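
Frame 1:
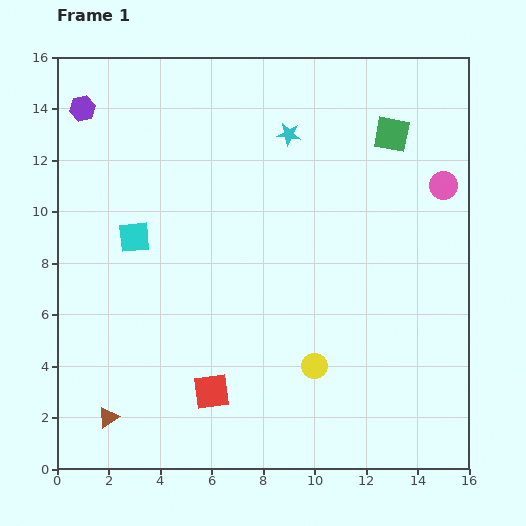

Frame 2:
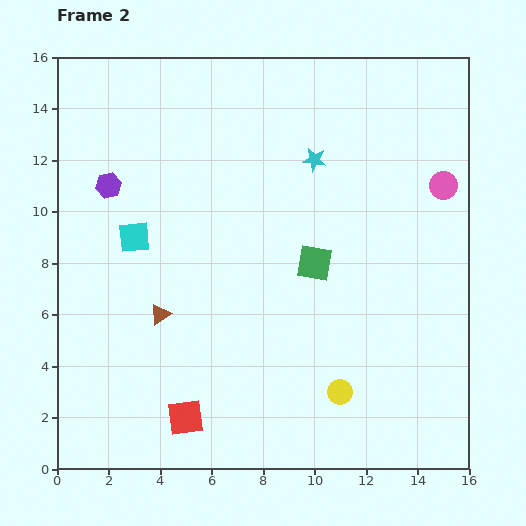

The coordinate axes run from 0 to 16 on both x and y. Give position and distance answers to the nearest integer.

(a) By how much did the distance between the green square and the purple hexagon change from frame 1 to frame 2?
-3

Distance in frame 1: 12. Distance in frame 2: 9.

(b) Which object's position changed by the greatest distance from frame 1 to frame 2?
the green square

(moved 6; next 4)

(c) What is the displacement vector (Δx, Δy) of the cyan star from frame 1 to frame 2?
(1, -1)

The cyan star was at (9, 13) in frame 1 and (10, 12) in frame 2.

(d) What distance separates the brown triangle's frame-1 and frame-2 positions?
4

The brown triangle moved from (2, 2) to (4, 6), a distance of √(2² + 4²) ≈ 4.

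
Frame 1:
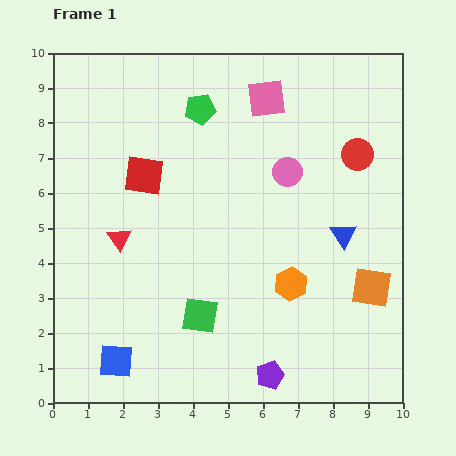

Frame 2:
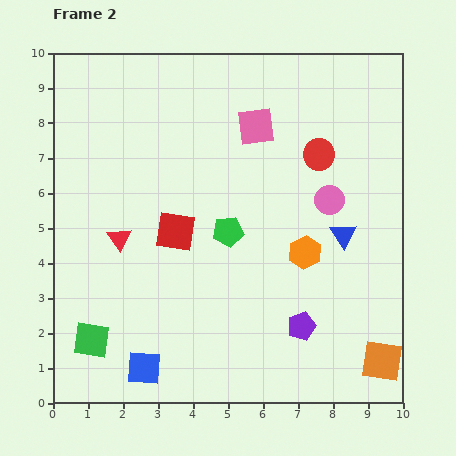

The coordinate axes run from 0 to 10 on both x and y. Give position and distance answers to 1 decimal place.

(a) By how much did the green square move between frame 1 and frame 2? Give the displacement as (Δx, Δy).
(-3.1, -0.7)

The green square was at (4.2, 2.5) in frame 1 and (1.1, 1.8) in frame 2.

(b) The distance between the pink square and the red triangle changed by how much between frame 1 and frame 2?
-0.8

Distance in frame 1: 5.8. Distance in frame 2: 5.0.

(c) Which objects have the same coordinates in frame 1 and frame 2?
the red triangle, the blue triangle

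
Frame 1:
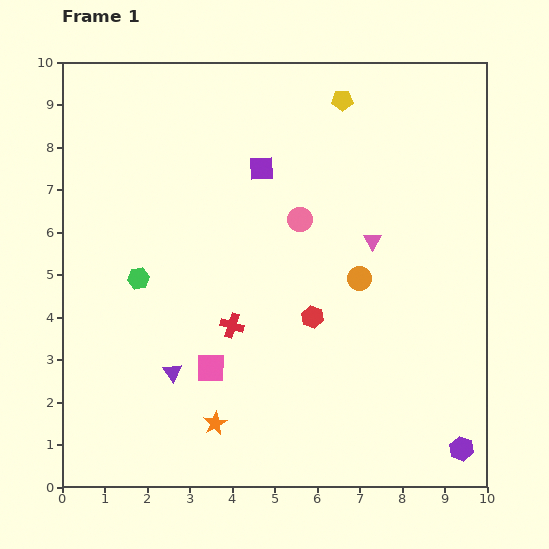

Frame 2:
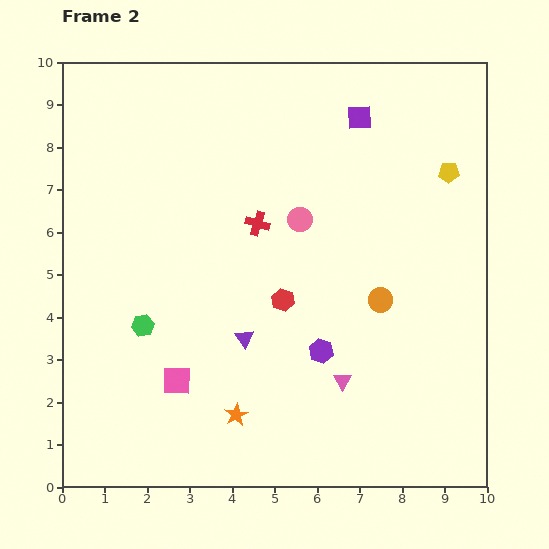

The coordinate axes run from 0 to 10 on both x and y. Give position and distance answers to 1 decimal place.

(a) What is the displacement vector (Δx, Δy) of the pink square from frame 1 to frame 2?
(-0.8, -0.3)

The pink square was at (3.5, 2.8) in frame 1 and (2.7, 2.5) in frame 2.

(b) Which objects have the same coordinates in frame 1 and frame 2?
the pink circle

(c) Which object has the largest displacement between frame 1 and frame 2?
the purple hexagon

(moved 4.0; next 3.4)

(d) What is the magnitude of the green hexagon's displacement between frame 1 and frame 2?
1.1

The green hexagon moved from (1.8, 4.9) to (1.9, 3.8), a distance of √(0.1² + 1.1²) ≈ 1.1.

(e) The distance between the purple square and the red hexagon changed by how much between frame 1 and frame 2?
+1.0

Distance in frame 1: 3.7. Distance in frame 2: 4.7.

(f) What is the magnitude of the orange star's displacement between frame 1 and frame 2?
0.5

The orange star moved from (3.6, 1.5) to (4.1, 1.7), a distance of √(0.5² + 0.2²) ≈ 0.5.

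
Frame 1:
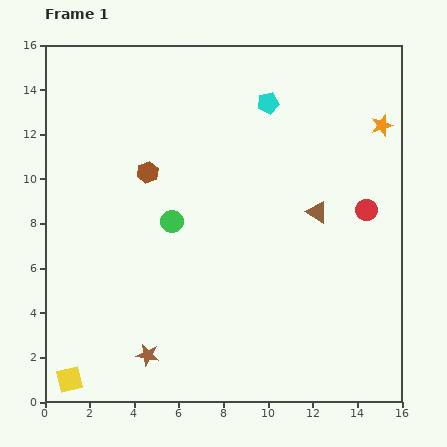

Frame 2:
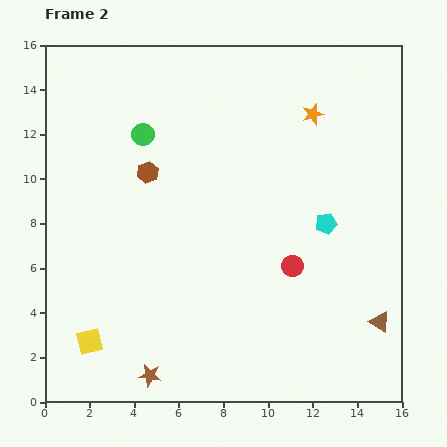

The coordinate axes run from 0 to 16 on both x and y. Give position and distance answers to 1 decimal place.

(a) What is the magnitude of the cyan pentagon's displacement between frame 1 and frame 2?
6.0

The cyan pentagon moved from (10.0, 13.4) to (12.6, 8.0), a distance of √(2.6² + 5.4²) ≈ 6.0.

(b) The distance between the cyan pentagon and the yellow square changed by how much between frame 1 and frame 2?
-3.4

Distance in frame 1: 15.3. Distance in frame 2: 11.9.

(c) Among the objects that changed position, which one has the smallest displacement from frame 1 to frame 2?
the brown star

(moved 0.9)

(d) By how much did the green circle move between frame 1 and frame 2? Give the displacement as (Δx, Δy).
(-1.3, 3.9)

The green circle was at (5.7, 8.1) in frame 1 and (4.4, 12.0) in frame 2.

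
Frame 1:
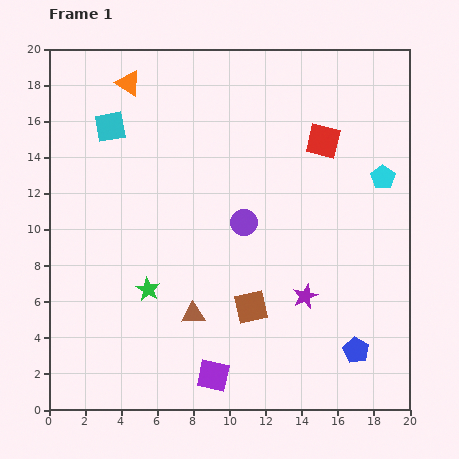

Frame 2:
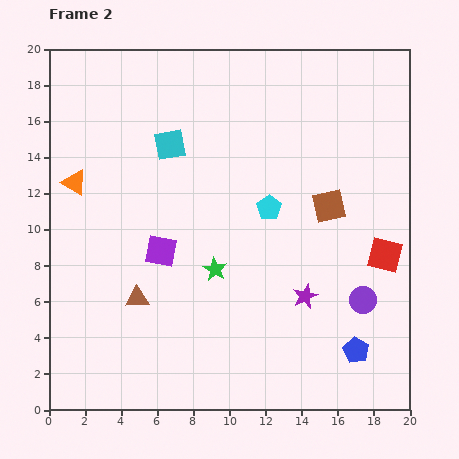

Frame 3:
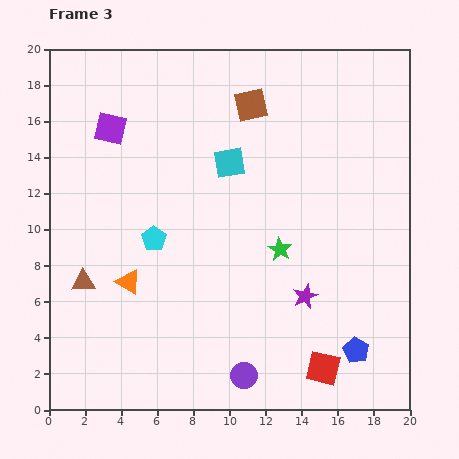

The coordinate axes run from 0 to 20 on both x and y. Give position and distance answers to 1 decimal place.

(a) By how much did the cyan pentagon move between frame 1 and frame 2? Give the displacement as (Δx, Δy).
(-6.3, -1.7)

The cyan pentagon was at (18.5, 12.9) in frame 1 and (12.2, 11.2) in frame 2.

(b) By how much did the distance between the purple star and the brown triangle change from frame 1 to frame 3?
+6.0

Distance in frame 1: 6.3. Distance in frame 3: 12.3.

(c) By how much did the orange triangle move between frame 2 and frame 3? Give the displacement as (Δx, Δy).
(3.0, -5.5)

The orange triangle was at (1.4, 12.6) in frame 2 and (4.4, 7.1) in frame 3.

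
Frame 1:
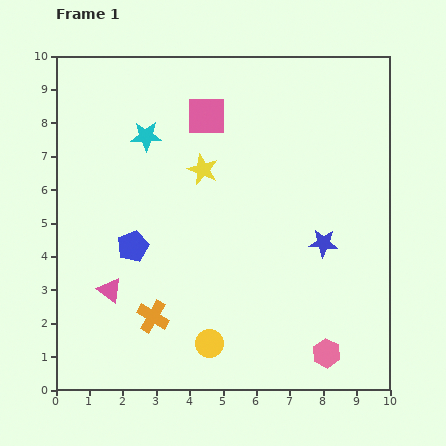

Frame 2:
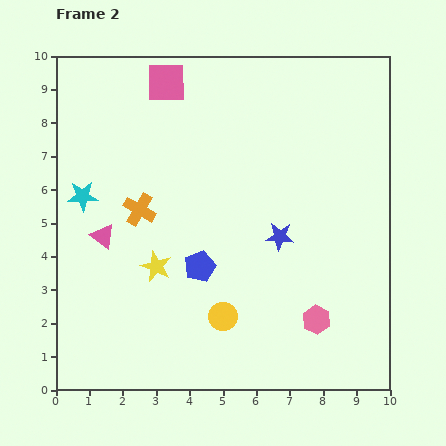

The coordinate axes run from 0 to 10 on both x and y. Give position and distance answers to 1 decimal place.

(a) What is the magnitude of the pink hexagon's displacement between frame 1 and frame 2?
1.0

The pink hexagon moved from (8.1, 1.1) to (7.8, 2.1), a distance of √(0.3² + 1.0²) ≈ 1.0.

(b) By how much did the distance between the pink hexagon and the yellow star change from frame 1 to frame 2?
-1.5

Distance in frame 1: 6.6. Distance in frame 2: 5.1.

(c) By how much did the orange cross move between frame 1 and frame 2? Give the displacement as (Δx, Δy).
(-0.4, 3.2)

The orange cross was at (2.9, 2.2) in frame 1 and (2.5, 5.4) in frame 2.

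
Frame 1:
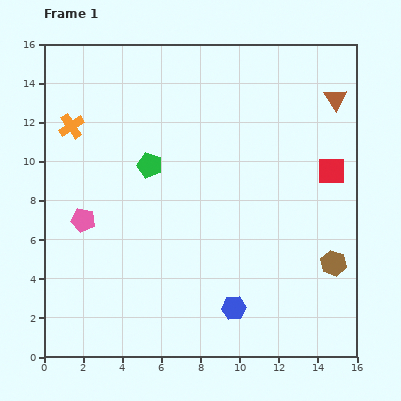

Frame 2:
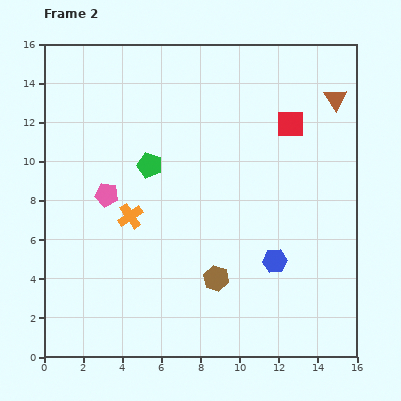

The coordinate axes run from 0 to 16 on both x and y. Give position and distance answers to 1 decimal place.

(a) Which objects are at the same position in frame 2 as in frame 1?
the green pentagon, the brown triangle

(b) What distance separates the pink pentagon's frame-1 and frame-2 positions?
1.8

The pink pentagon moved from (2.0, 7.0) to (3.2, 8.3), a distance of √(1.2² + 1.3²) ≈ 1.8.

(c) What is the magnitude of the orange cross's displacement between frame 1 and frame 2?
5.5

The orange cross moved from (1.4, 11.8) to (4.4, 7.2), a distance of √(3.0² + 4.6²) ≈ 5.5.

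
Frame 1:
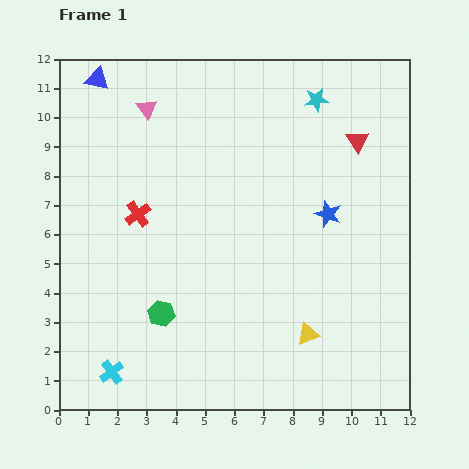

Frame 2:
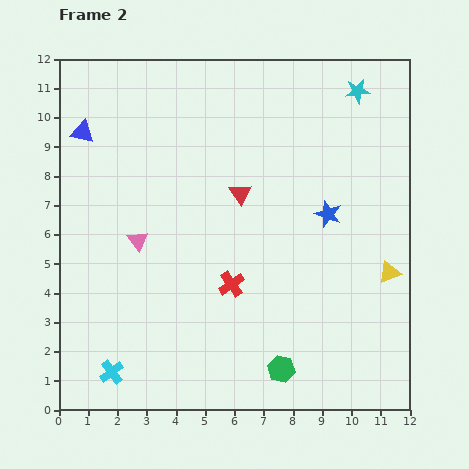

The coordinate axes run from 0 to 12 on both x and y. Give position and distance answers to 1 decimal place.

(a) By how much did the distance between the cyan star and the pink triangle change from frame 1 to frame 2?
+3.3

Distance in frame 1: 5.8. Distance in frame 2: 9.1.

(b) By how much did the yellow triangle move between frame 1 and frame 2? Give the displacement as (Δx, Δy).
(2.8, 2.1)

The yellow triangle was at (8.5, 2.6) in frame 1 and (11.3, 4.7) in frame 2.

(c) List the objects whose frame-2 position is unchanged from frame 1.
the blue star, the cyan cross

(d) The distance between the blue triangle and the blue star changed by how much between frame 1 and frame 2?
-0.2

Distance in frame 1: 9.1. Distance in frame 2: 8.9.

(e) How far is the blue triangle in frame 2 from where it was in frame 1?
1.9

The blue triangle moved from (1.3, 11.3) to (0.8, 9.5), a distance of √(0.5² + 1.8²) ≈ 1.9.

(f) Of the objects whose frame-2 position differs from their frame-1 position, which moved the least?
the cyan star

(moved 1.4)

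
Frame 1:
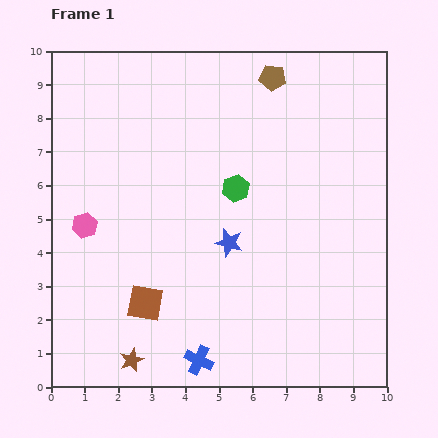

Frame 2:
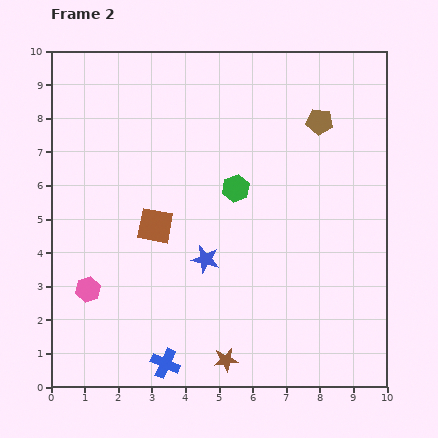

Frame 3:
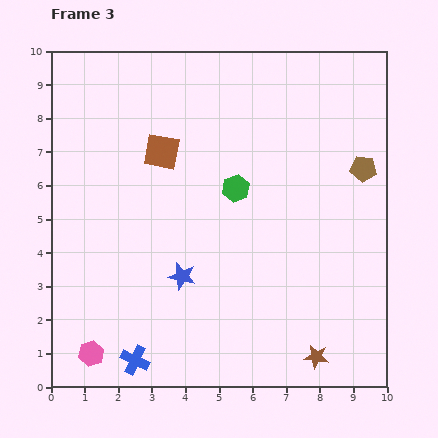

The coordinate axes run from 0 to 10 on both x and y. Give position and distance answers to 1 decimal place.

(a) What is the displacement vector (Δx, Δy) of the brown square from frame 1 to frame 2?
(0.3, 2.3)

The brown square was at (2.8, 2.5) in frame 1 and (3.1, 4.8) in frame 2.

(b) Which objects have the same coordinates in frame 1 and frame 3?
the green hexagon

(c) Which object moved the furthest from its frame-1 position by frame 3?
the brown star

(moved 5.5; next 4.5)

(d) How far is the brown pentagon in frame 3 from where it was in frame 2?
1.9

The brown pentagon moved from (8.0, 7.9) to (9.3, 6.5), a distance of √(1.3² + 1.4²) ≈ 1.9.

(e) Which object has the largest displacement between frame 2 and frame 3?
the brown star

(moved 2.7; next 2.2)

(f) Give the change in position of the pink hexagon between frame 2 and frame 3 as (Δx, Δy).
(0.1, -1.9)

The pink hexagon was at (1.1, 2.9) in frame 2 and (1.2, 1.0) in frame 3.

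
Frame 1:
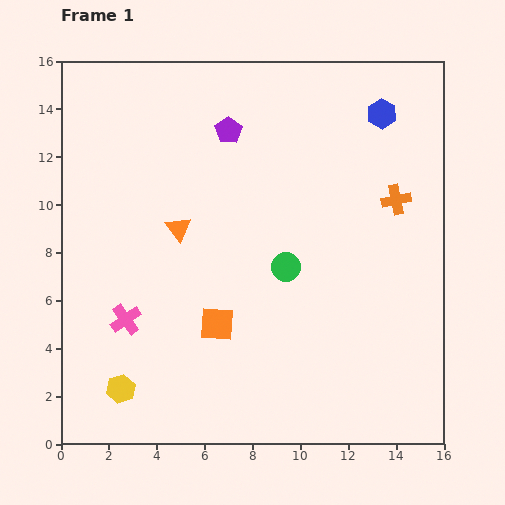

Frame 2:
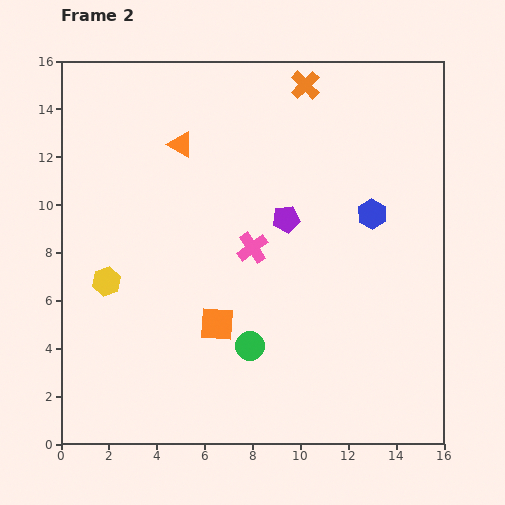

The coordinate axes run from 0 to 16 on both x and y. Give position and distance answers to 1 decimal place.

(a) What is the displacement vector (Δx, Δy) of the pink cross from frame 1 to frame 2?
(5.3, 3.0)

The pink cross was at (2.7, 5.2) in frame 1 and (8.0, 8.2) in frame 2.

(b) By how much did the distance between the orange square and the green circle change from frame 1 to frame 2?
-2.1

Distance in frame 1: 3.8. Distance in frame 2: 1.7.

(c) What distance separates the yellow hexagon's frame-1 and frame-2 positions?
4.5

The yellow hexagon moved from (2.5, 2.3) to (1.9, 6.8), a distance of √(0.6² + 4.5²) ≈ 4.5.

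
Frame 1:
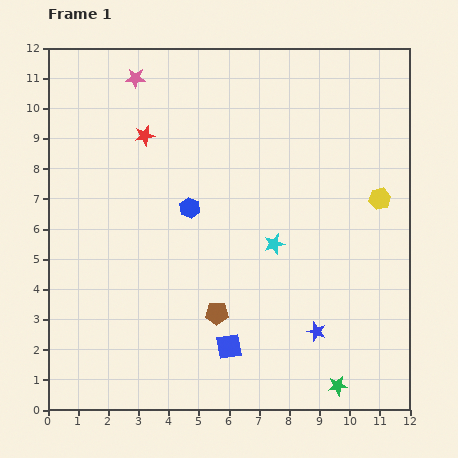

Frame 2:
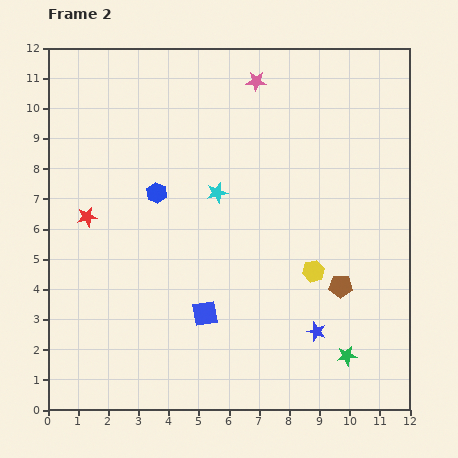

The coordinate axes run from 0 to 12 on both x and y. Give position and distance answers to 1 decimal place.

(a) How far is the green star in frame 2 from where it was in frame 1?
1.0

The green star moved from (9.6, 0.8) to (9.9, 1.8), a distance of √(0.3² + 1.0²) ≈ 1.0.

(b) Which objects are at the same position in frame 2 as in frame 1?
the blue star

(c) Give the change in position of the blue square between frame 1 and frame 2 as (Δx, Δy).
(-0.8, 1.1)

The blue square was at (6.0, 2.1) in frame 1 and (5.2, 3.2) in frame 2.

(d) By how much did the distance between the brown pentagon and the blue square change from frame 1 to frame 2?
+3.4

Distance in frame 1: 1.2. Distance in frame 2: 4.6.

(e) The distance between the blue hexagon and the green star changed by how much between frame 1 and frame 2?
+0.6

Distance in frame 1: 7.7. Distance in frame 2: 8.3.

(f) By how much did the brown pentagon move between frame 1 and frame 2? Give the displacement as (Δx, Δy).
(4.1, 0.9)

The brown pentagon was at (5.6, 3.2) in frame 1 and (9.7, 4.1) in frame 2.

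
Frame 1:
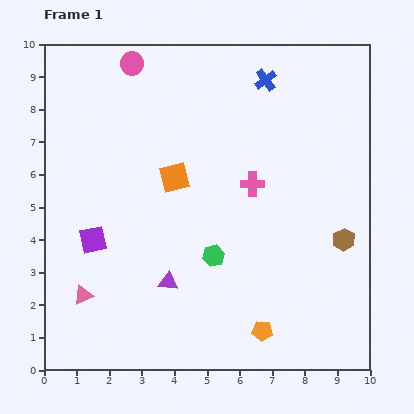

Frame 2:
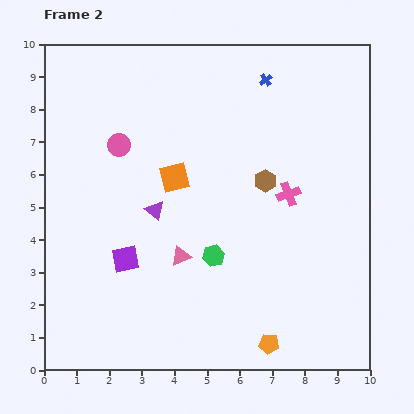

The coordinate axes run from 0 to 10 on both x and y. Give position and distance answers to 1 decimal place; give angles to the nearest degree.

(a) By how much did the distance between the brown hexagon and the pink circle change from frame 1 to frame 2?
-3.9

Distance in frame 1: 8.5. Distance in frame 2: 4.6.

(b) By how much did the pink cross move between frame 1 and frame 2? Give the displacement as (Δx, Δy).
(1.1, -0.3)

The pink cross was at (6.4, 5.7) in frame 1 and (7.5, 5.4) in frame 2.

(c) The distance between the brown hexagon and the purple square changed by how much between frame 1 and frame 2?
-2.8

Distance in frame 1: 7.7. Distance in frame 2: 4.9.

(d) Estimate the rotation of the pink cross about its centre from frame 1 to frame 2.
21° counter-clockwise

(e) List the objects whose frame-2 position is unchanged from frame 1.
the orange square, the blue cross, the green hexagon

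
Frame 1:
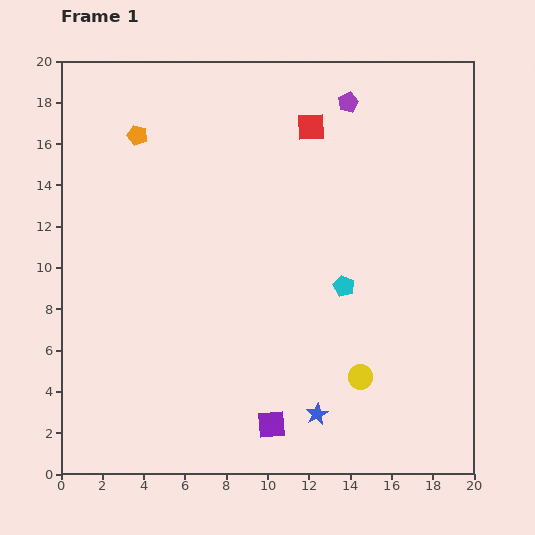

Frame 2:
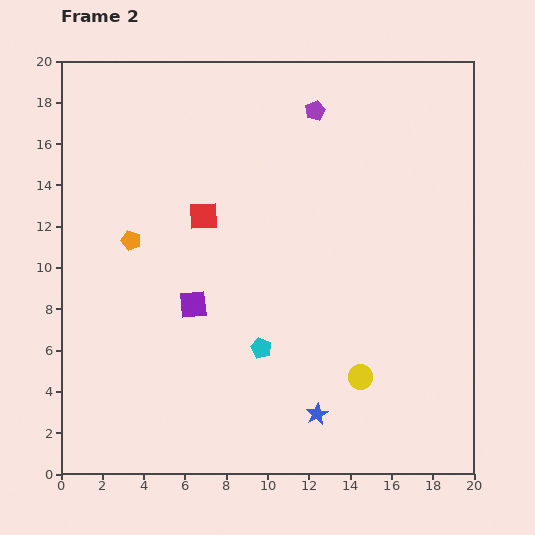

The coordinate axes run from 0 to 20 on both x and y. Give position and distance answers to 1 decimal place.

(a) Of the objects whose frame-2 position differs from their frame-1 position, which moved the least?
the purple pentagon

(moved 1.6)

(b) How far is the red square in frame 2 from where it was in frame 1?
6.7

The red square moved from (12.1, 16.8) to (6.9, 12.5), a distance of √(5.2² + 4.3²) ≈ 6.7.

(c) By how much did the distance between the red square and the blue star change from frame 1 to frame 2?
-2.8

Distance in frame 1: 13.9. Distance in frame 2: 11.1.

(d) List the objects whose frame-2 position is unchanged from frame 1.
the yellow circle, the blue star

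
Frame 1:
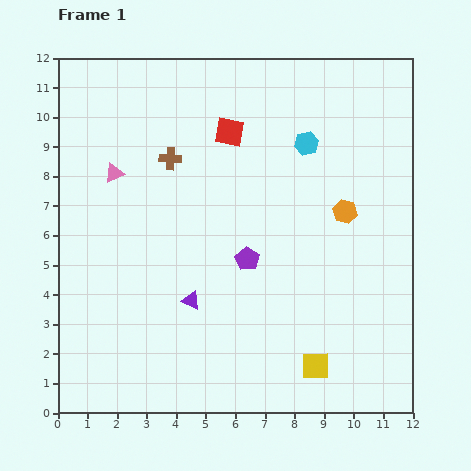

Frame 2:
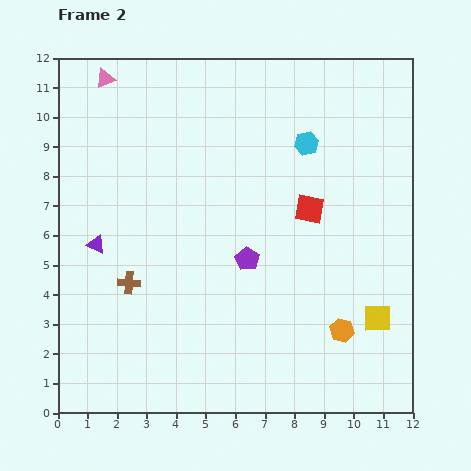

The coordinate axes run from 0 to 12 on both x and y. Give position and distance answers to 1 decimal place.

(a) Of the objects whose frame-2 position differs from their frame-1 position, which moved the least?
the yellow square

(moved 2.6)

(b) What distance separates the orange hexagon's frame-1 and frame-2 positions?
4.0

The orange hexagon moved from (9.7, 6.8) to (9.6, 2.8), a distance of √(0.1² + 4.0²) ≈ 4.0.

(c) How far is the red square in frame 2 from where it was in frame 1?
3.7

The red square moved from (5.8, 9.5) to (8.5, 6.9), a distance of √(2.7² + 2.6²) ≈ 3.7.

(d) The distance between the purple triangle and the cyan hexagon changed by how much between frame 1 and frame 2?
+1.3

Distance in frame 1: 6.6. Distance in frame 2: 7.9.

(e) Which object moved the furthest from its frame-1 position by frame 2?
the brown cross

(moved 4.4; next 4.0)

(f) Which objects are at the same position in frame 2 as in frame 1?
the cyan hexagon, the purple pentagon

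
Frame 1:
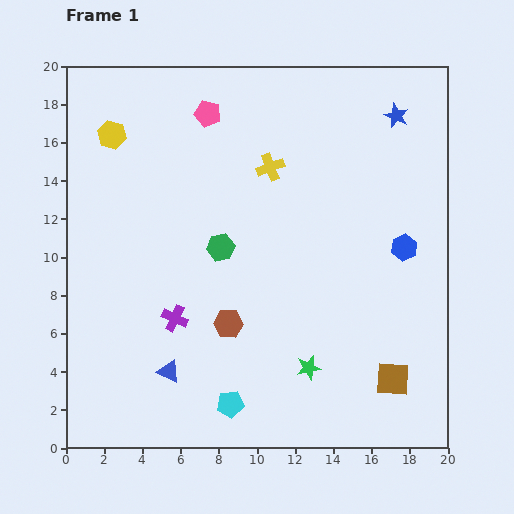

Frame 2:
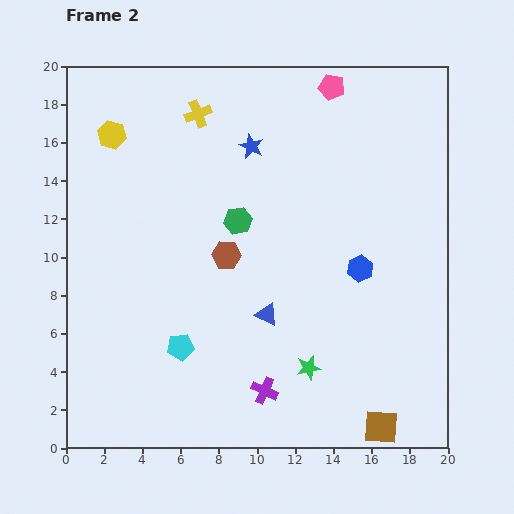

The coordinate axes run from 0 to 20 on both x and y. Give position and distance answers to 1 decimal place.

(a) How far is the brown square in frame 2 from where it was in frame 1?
2.6

The brown square moved from (17.1, 3.6) to (16.5, 1.1), a distance of √(0.6² + 2.5²) ≈ 2.6.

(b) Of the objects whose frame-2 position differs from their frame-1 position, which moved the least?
the green hexagon

(moved 1.7)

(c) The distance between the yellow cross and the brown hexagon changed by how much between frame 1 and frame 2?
-0.9

Distance in frame 1: 8.5. Distance in frame 2: 7.6.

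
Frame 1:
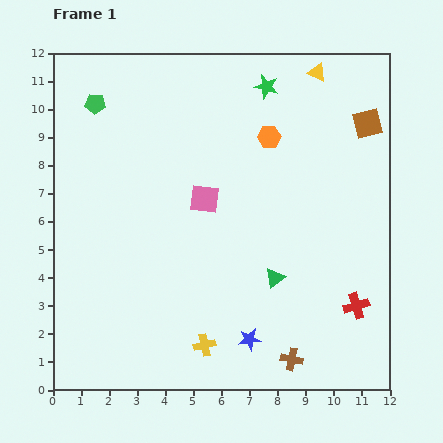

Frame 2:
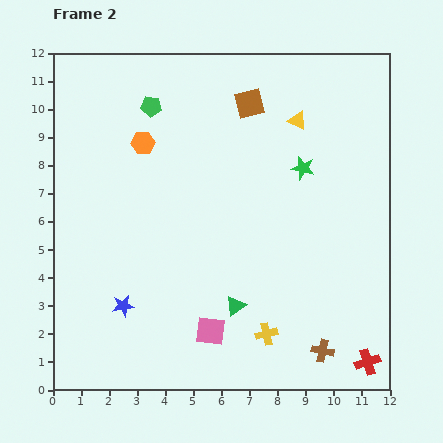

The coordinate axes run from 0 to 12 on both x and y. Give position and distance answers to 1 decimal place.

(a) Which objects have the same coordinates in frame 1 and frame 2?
none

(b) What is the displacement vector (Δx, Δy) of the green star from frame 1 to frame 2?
(1.3, -2.9)

The green star was at (7.6, 10.8) in frame 1 and (8.9, 7.9) in frame 2.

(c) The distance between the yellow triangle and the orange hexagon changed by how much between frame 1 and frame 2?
+2.7

Distance in frame 1: 2.9. Distance in frame 2: 5.6.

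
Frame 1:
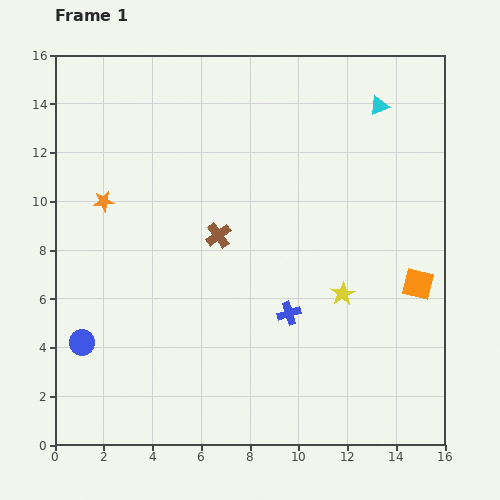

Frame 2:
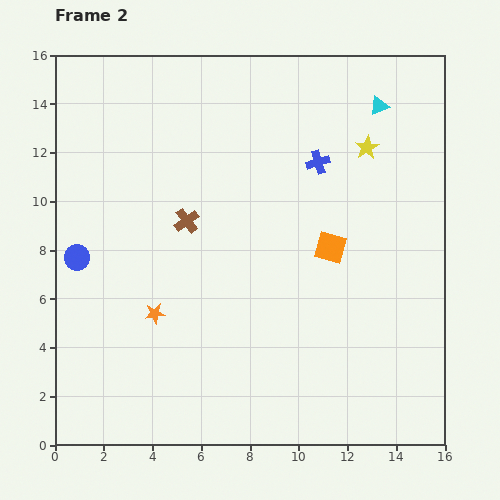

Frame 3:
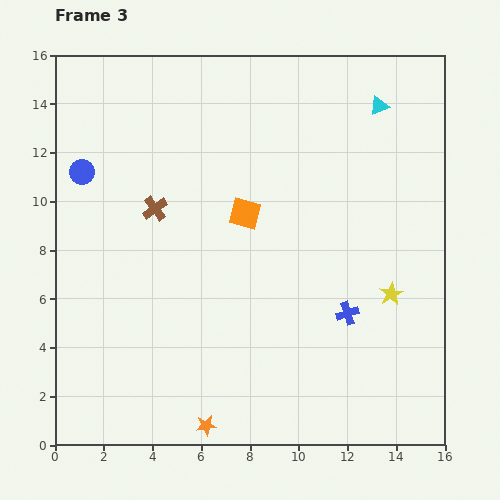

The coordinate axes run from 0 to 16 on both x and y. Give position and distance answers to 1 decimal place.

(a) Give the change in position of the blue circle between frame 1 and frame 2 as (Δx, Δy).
(-0.2, 3.5)

The blue circle was at (1.1, 4.2) in frame 1 and (0.9, 7.7) in frame 2.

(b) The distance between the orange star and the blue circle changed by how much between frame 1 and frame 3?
+5.7

Distance in frame 1: 5.9. Distance in frame 3: 11.6.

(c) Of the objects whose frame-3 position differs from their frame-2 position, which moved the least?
the brown cross

(moved 1.4)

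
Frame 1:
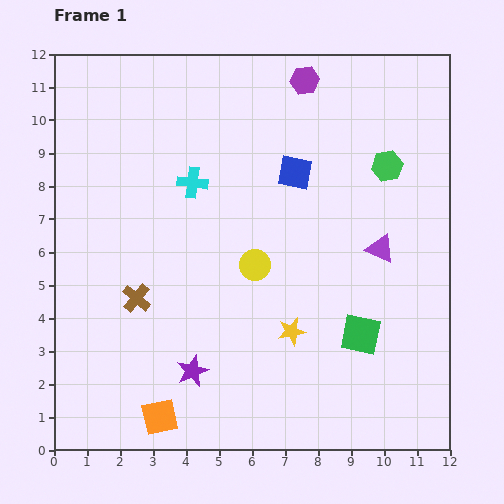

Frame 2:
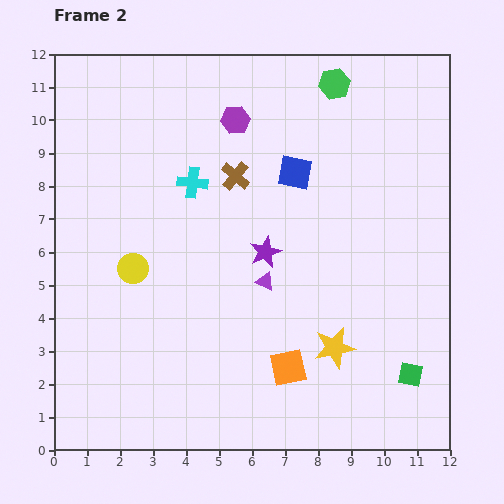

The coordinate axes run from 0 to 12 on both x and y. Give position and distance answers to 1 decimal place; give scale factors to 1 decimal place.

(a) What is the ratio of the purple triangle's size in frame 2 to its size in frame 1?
0.6×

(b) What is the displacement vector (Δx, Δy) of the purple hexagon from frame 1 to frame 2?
(-2.1, -1.2)

The purple hexagon was at (7.6, 11.2) in frame 1 and (5.5, 10.0) in frame 2.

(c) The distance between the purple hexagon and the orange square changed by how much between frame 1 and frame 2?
-3.4

Distance in frame 1: 11.1. Distance in frame 2: 7.7.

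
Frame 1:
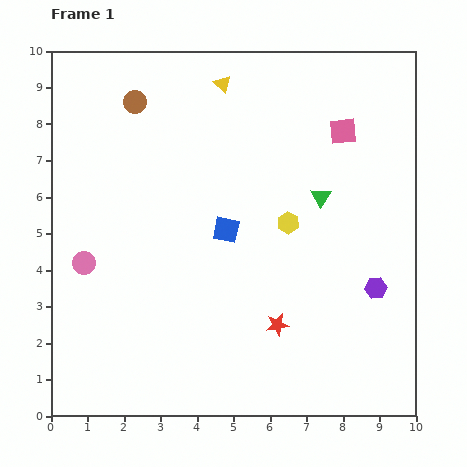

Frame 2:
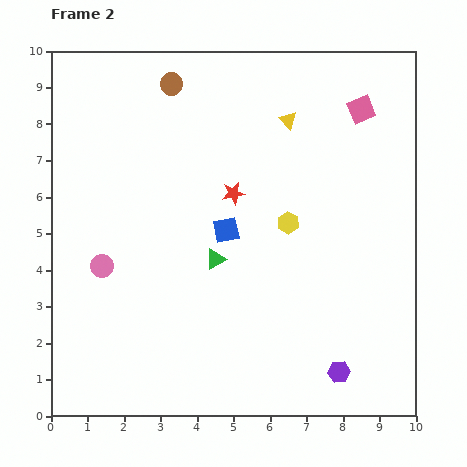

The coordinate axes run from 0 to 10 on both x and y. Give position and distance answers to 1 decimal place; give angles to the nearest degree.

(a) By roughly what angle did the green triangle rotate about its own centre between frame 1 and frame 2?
30° clockwise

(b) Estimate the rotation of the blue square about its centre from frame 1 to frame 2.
23° counter-clockwise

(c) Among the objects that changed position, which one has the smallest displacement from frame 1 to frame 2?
the pink circle

(moved 0.5)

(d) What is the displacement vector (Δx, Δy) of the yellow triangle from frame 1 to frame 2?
(1.8, -1.0)

The yellow triangle was at (4.7, 9.1) in frame 1 and (6.5, 8.1) in frame 2.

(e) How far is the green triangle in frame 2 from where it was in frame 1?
3.4

The green triangle moved from (7.4, 6.0) to (4.5, 4.3), a distance of √(2.9² + 1.7²) ≈ 3.4.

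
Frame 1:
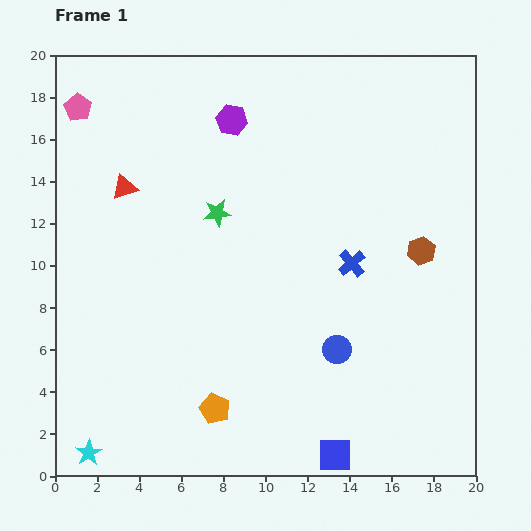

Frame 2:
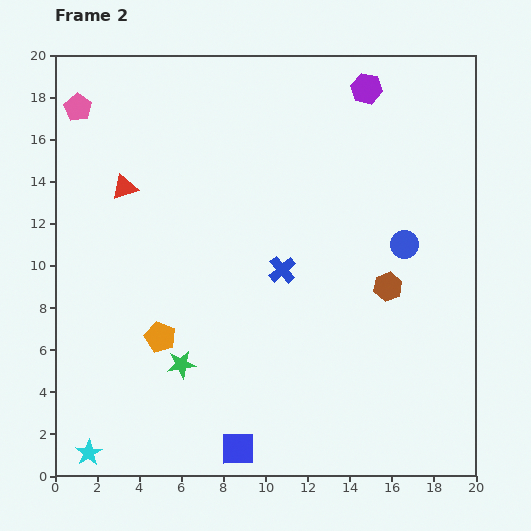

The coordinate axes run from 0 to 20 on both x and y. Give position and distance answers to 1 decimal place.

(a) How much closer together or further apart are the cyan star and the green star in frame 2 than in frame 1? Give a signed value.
-6.8

Distance in frame 1: 12.9. Distance in frame 2: 6.1.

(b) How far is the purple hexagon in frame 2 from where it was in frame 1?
6.6

The purple hexagon moved from (8.4, 16.9) to (14.8, 18.4), a distance of √(6.4² + 1.5²) ≈ 6.6.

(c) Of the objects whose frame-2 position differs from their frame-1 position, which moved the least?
the brown hexagon

(moved 2.3)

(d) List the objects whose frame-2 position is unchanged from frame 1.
the cyan star, the pink pentagon, the red triangle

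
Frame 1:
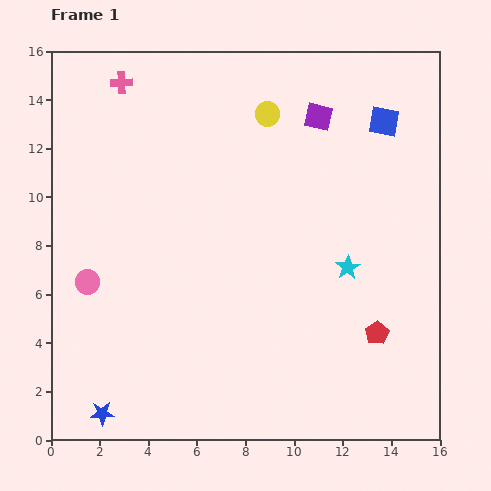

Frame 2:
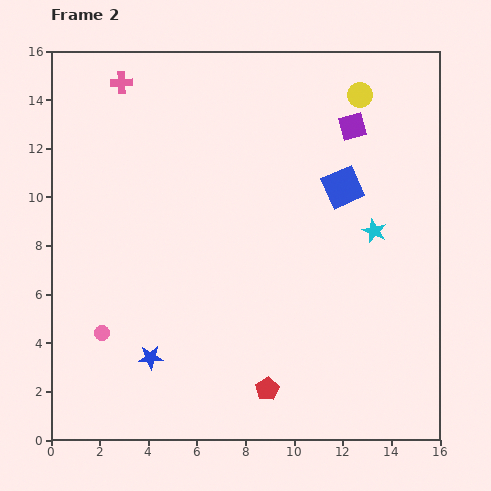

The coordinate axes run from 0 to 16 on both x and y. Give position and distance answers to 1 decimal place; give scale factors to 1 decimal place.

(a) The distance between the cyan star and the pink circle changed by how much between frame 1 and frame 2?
+1.3

Distance in frame 1: 10.7. Distance in frame 2: 12.0.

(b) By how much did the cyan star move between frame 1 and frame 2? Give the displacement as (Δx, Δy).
(1.1, 1.5)

The cyan star was at (12.2, 7.1) in frame 1 and (13.3, 8.6) in frame 2.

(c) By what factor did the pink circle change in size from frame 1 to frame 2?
0.6×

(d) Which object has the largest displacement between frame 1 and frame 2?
the red pentagon

(moved 5.1; next 3.9)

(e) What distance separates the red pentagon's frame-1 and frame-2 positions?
5.1

The red pentagon moved from (13.4, 4.4) to (8.9, 2.1), a distance of √(4.5² + 2.3²) ≈ 5.1.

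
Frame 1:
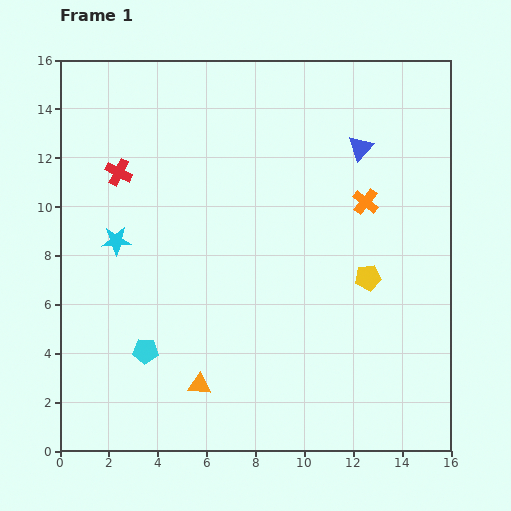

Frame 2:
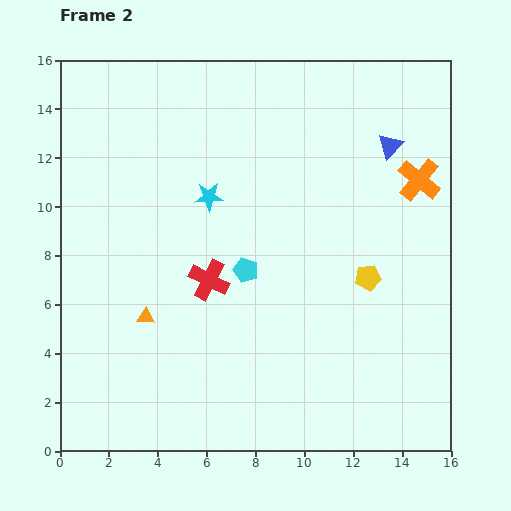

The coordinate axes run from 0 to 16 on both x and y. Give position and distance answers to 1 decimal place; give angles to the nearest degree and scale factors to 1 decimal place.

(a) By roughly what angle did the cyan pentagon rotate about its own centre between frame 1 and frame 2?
17° clockwise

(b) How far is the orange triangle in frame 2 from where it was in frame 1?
3.6

The orange triangle moved from (5.7, 2.7) to (3.5, 5.5), a distance of √(2.2² + 2.8²) ≈ 3.6.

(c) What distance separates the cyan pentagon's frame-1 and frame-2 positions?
5.3

The cyan pentagon moved from (3.5, 4.1) to (7.6, 7.4), a distance of √(4.1² + 3.3²) ≈ 5.3.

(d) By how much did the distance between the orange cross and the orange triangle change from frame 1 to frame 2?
+2.4

Distance in frame 1: 10.1. Distance in frame 2: 12.5.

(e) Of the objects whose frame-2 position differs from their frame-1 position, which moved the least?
the blue triangle

(moved 1.2)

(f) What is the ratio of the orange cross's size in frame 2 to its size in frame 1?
1.7×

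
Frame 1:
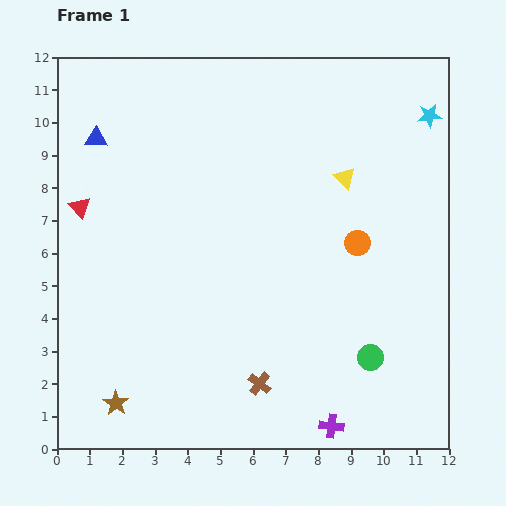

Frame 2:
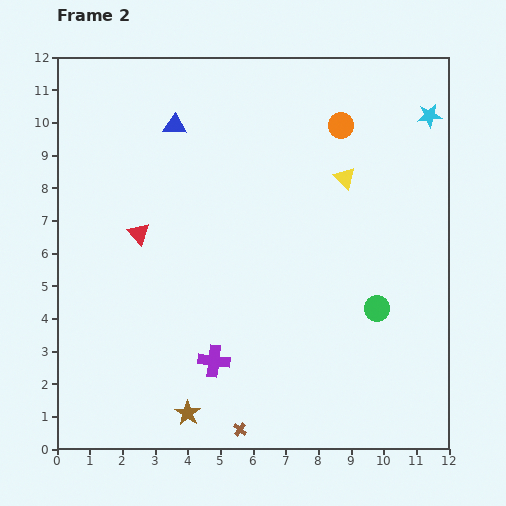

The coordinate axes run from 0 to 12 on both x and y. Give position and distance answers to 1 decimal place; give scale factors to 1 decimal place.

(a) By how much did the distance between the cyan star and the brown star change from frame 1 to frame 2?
-1.3

Distance in frame 1: 13.0. Distance in frame 2: 11.7.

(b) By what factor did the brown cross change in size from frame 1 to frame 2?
0.6×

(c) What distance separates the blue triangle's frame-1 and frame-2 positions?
2.4

The blue triangle moved from (1.2, 9.5) to (3.6, 9.9), a distance of √(2.4² + 0.4²) ≈ 2.4.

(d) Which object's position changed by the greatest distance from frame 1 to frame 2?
the purple cross

(moved 4.1; next 3.6)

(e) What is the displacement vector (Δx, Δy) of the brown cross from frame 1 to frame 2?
(-0.6, -1.4)

The brown cross was at (6.2, 2.0) in frame 1 and (5.6, 0.6) in frame 2.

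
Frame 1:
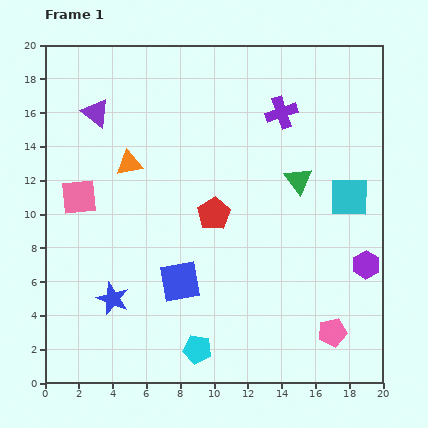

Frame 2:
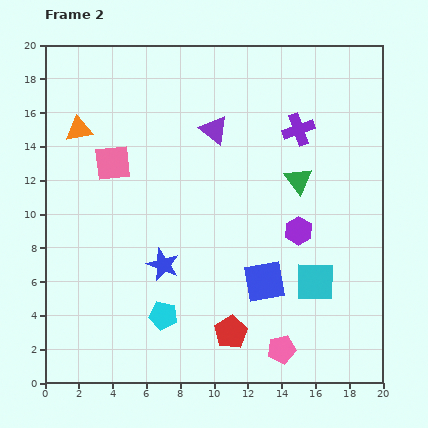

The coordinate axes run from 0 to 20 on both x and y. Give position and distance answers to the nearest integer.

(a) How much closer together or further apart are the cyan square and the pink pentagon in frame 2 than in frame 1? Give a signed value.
-4

Distance in frame 1: 8. Distance in frame 2: 4.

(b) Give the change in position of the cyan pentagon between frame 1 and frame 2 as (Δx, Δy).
(-2, 2)

The cyan pentagon was at (9, 2) in frame 1 and (7, 4) in frame 2.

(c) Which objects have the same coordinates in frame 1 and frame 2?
the green triangle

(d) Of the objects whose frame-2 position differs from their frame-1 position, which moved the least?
the purple cross

(moved 1)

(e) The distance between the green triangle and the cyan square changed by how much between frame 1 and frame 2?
+3

Distance in frame 1: 3. Distance in frame 2: 6.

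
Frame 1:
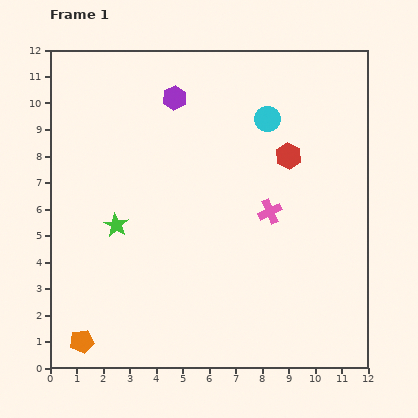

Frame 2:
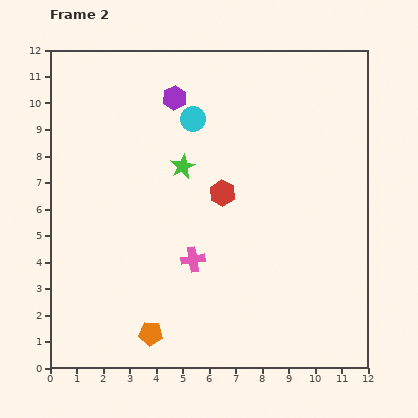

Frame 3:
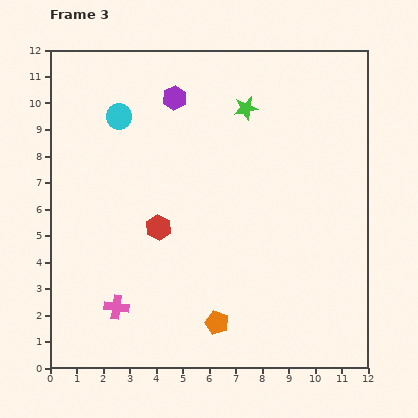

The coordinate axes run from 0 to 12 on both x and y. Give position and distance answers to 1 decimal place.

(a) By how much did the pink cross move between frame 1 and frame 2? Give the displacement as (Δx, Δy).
(-2.9, -1.8)

The pink cross was at (8.3, 5.9) in frame 1 and (5.4, 4.1) in frame 2.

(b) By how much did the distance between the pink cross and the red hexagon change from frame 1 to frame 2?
+0.5

Distance in frame 1: 2.2. Distance in frame 2: 2.7.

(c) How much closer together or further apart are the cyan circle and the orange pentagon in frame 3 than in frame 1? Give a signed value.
-2.3

Distance in frame 1: 10.9. Distance in frame 3: 8.6.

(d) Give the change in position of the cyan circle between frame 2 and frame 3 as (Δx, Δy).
(-2.8, 0.1)

The cyan circle was at (5.4, 9.4) in frame 2 and (2.6, 9.5) in frame 3.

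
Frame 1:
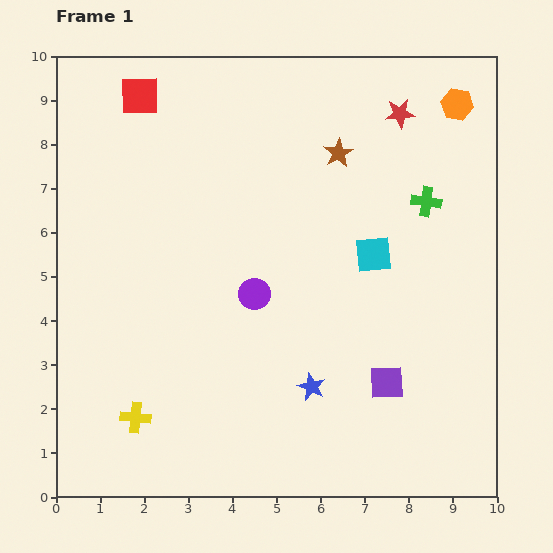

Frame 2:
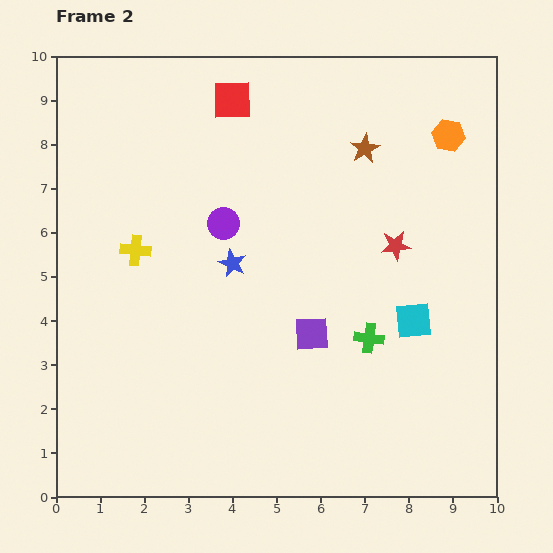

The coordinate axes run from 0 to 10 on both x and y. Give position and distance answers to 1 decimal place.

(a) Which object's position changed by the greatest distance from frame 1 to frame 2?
the yellow cross

(moved 3.8; next 3.4)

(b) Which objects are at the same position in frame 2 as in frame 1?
none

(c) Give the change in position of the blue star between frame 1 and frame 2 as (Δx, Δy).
(-1.8, 2.8)

The blue star was at (5.8, 2.5) in frame 1 and (4.0, 5.3) in frame 2.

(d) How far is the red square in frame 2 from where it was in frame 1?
2.1

The red square moved from (1.9, 9.1) to (4.0, 9.0), a distance of √(2.1² + 0.1²) ≈ 2.1.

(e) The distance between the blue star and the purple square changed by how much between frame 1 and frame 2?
+0.7

Distance in frame 1: 1.7. Distance in frame 2: 2.4.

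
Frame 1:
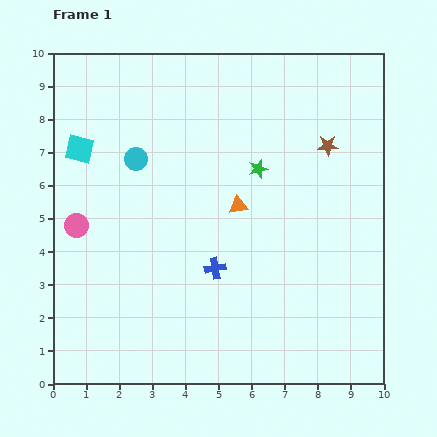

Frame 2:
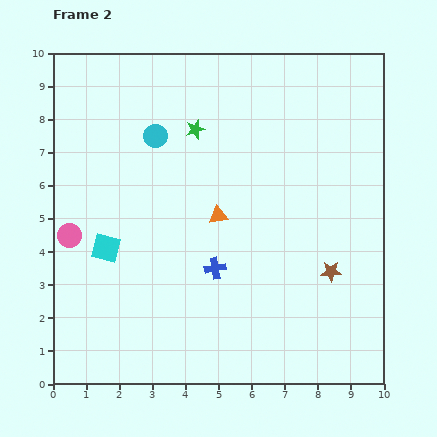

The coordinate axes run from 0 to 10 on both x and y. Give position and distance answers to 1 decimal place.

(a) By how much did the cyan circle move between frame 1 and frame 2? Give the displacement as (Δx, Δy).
(0.6, 0.7)

The cyan circle was at (2.5, 6.8) in frame 1 and (3.1, 7.5) in frame 2.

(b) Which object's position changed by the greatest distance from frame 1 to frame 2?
the brown star

(moved 3.8; next 3.1)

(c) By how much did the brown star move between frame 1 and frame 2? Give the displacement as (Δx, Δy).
(0.1, -3.8)

The brown star was at (8.3, 7.2) in frame 1 and (8.4, 3.4) in frame 2.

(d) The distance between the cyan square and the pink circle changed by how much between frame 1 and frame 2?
-1.1

Distance in frame 1: 2.3. Distance in frame 2: 1.2.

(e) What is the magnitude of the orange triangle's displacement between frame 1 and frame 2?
0.7

The orange triangle moved from (5.6, 5.4) to (5.0, 5.1), a distance of √(0.6² + 0.3²) ≈ 0.7.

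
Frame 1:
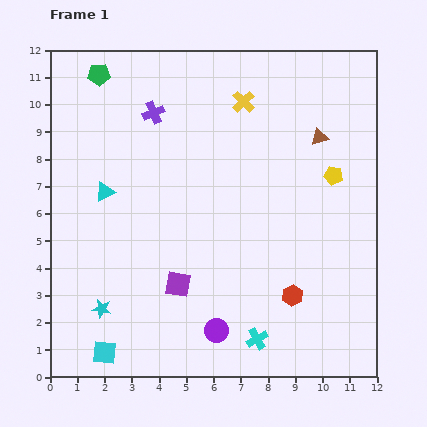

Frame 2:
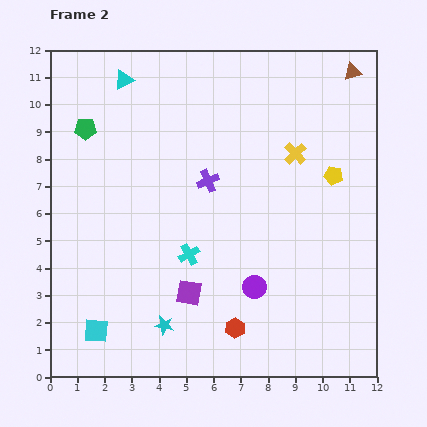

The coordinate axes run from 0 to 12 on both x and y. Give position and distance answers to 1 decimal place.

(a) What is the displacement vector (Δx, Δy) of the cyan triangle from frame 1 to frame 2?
(0.7, 4.1)

The cyan triangle was at (2.0, 6.8) in frame 1 and (2.7, 10.9) in frame 2.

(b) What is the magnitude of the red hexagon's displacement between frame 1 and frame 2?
2.4

The red hexagon moved from (8.9, 3.0) to (6.8, 1.8), a distance of √(2.1² + 1.2²) ≈ 2.4.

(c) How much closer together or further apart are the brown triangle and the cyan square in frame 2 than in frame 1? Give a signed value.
+2.2

Distance in frame 1: 11.2. Distance in frame 2: 13.4.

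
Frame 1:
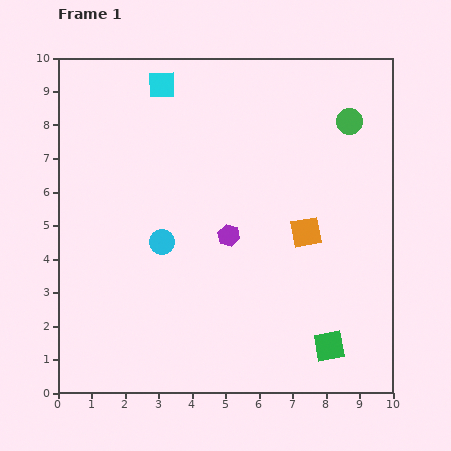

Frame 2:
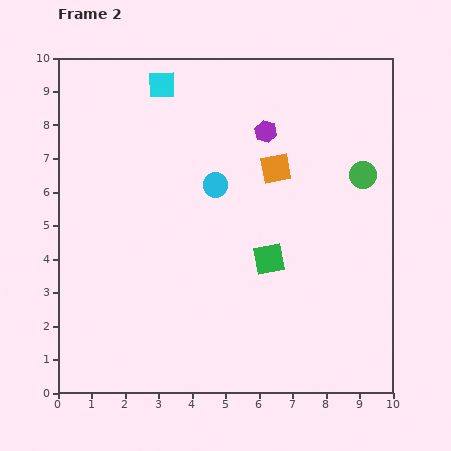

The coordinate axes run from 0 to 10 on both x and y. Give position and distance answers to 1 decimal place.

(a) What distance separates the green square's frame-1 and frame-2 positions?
3.2

The green square moved from (8.1, 1.4) to (6.3, 4.0), a distance of √(1.8² + 2.6²) ≈ 3.2.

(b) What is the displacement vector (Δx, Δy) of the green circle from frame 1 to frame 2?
(0.4, -1.6)

The green circle was at (8.7, 8.1) in frame 1 and (9.1, 6.5) in frame 2.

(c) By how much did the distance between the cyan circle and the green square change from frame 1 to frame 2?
-3.2

Distance in frame 1: 5.9. Distance in frame 2: 2.7.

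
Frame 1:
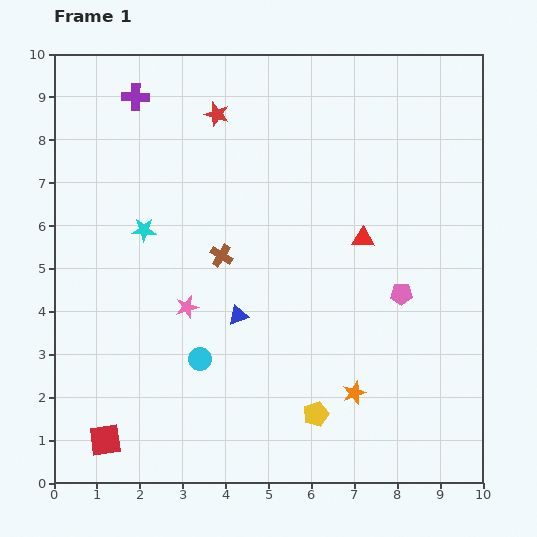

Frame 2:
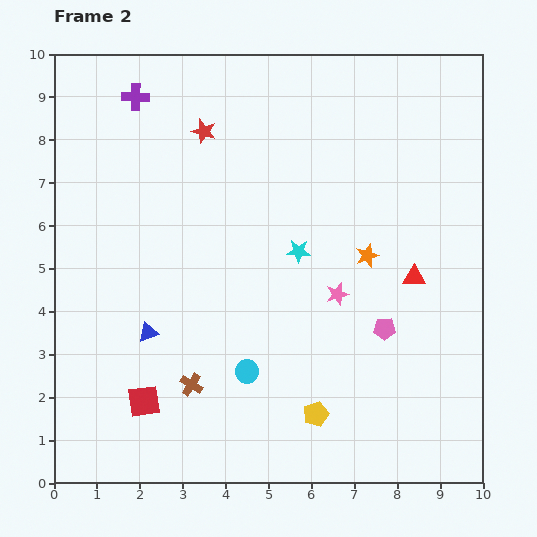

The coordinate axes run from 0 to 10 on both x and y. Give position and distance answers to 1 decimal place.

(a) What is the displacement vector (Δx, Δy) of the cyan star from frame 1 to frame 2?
(3.6, -0.5)

The cyan star was at (2.1, 5.9) in frame 1 and (5.7, 5.4) in frame 2.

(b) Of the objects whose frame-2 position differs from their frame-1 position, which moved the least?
the red star

(moved 0.5)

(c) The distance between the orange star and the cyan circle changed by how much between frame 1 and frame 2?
+0.2

Distance in frame 1: 3.7. Distance in frame 2: 3.9.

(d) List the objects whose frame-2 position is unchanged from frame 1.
the purple cross, the yellow pentagon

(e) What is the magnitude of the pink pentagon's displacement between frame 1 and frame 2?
0.9

The pink pentagon moved from (8.1, 4.4) to (7.7, 3.6), a distance of √(0.4² + 0.8²) ≈ 0.9.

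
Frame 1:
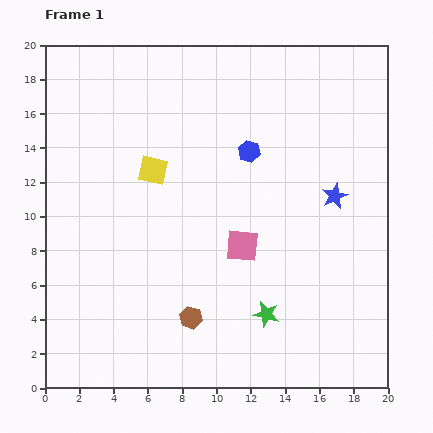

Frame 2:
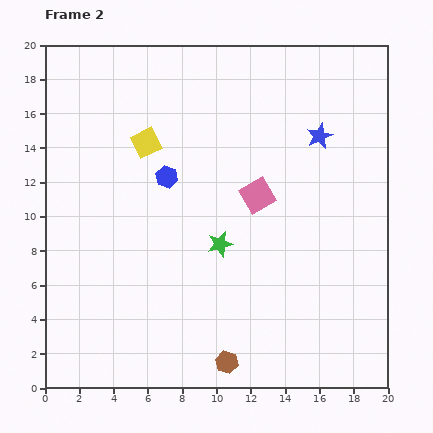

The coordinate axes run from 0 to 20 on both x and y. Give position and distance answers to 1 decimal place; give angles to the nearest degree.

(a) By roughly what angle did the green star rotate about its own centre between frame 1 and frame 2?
28° counter-clockwise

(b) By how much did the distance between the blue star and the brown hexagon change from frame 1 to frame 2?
+3.3

Distance in frame 1: 11.0. Distance in frame 2: 14.3.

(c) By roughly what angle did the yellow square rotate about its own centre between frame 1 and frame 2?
38° counter-clockwise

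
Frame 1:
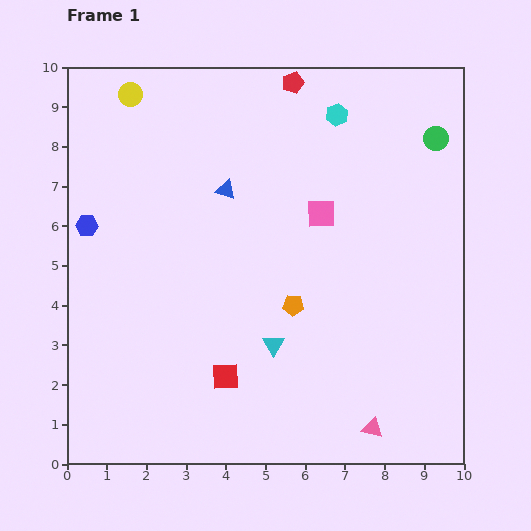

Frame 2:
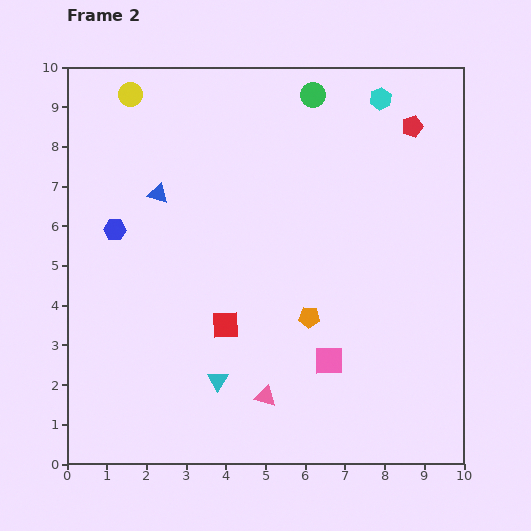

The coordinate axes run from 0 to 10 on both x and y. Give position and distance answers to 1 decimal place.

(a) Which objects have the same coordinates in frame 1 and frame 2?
the yellow circle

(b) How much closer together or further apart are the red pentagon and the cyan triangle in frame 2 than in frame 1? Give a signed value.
+1.5

Distance in frame 1: 6.6. Distance in frame 2: 8.1.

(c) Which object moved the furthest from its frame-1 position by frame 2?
the pink square

(moved 3.7; next 3.3)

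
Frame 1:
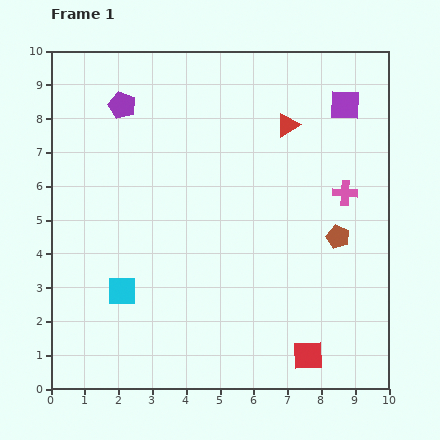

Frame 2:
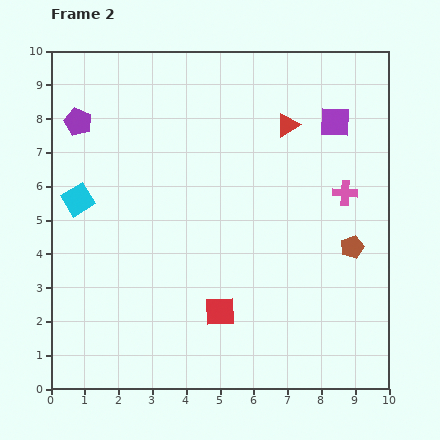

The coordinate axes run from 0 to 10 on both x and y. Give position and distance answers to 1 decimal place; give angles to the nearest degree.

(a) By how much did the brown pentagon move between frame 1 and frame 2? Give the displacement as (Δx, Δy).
(0.4, -0.3)

The brown pentagon was at (8.5, 4.5) in frame 1 and (8.9, 4.2) in frame 2.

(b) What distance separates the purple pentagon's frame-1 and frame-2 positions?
1.4

The purple pentagon moved from (2.1, 8.4) to (0.8, 7.9), a distance of √(1.3² + 0.5²) ≈ 1.4.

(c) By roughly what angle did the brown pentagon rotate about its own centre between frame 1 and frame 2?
31° clockwise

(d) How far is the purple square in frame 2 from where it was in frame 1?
0.6

The purple square moved from (8.7, 8.4) to (8.4, 7.9), a distance of √(0.3² + 0.5²) ≈ 0.6.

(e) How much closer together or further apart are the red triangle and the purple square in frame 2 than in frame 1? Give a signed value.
-0.4

Distance in frame 1: 1.8. Distance in frame 2: 1.4.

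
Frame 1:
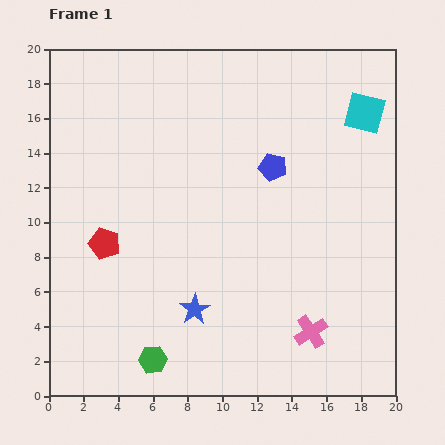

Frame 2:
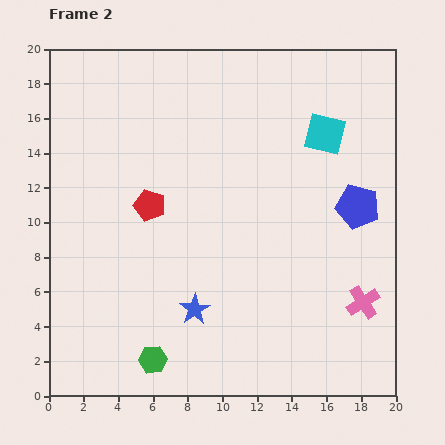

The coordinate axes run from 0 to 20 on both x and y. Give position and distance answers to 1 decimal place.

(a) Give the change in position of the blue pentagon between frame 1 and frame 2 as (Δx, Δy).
(4.9, -2.3)

The blue pentagon was at (12.9, 13.2) in frame 1 and (17.8, 10.9) in frame 2.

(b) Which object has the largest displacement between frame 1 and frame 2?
the blue pentagon

(moved 5.4; next 3.4)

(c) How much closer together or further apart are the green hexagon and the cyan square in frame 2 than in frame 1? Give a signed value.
-2.4

Distance in frame 1: 18.7. Distance in frame 2: 16.3.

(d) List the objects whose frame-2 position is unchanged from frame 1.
the blue star, the green hexagon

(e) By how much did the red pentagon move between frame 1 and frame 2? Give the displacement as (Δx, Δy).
(2.6, 2.2)

The red pentagon was at (3.2, 8.8) in frame 1 and (5.8, 11.0) in frame 2.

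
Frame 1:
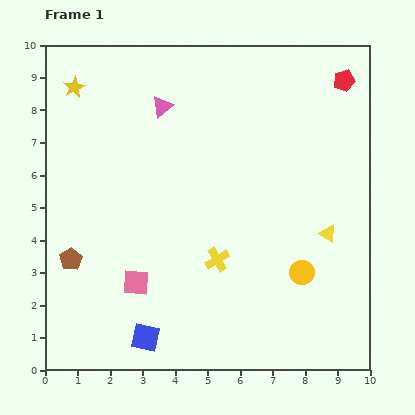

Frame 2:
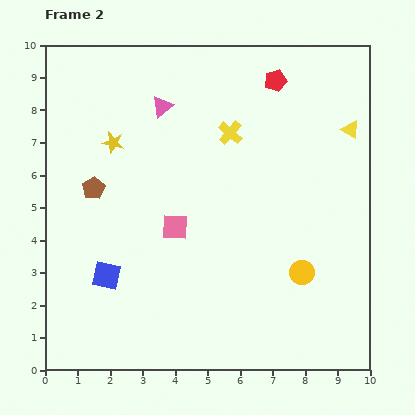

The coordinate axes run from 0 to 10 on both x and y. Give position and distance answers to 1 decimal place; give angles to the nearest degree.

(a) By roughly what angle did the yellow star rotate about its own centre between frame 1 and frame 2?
30° counter-clockwise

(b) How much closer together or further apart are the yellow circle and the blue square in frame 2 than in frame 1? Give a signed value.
+0.8

Distance in frame 1: 5.2. Distance in frame 2: 6.0.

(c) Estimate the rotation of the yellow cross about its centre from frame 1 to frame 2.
18° counter-clockwise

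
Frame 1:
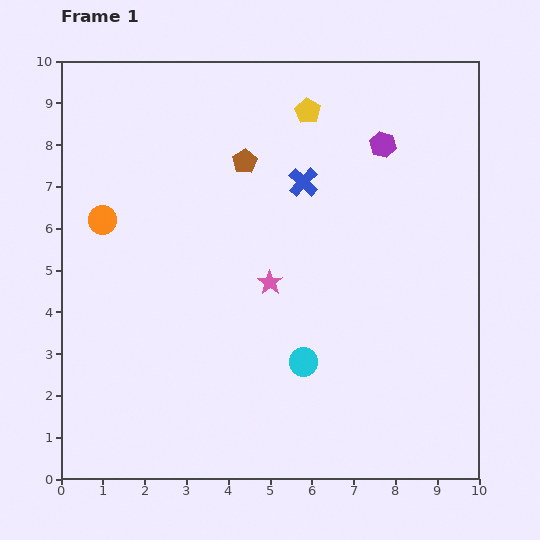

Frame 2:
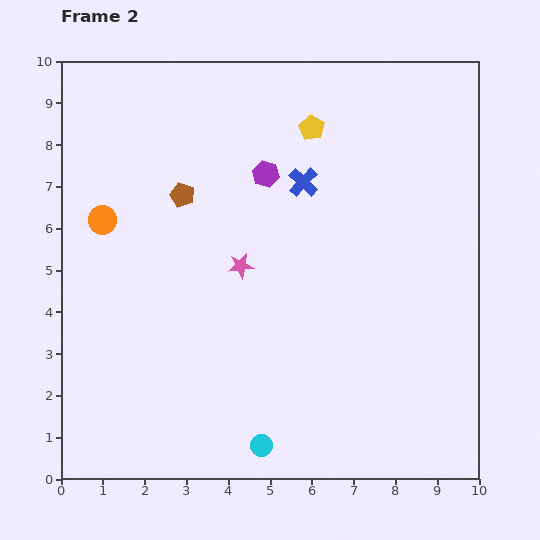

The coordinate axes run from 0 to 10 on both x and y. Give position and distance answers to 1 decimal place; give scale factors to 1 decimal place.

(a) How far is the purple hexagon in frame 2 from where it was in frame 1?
2.9

The purple hexagon moved from (7.7, 8.0) to (4.9, 7.3), a distance of √(2.8² + 0.7²) ≈ 2.9.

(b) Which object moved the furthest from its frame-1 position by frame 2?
the purple hexagon

(moved 2.9; next 2.2)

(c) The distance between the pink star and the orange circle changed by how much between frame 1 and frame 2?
-0.8

Distance in frame 1: 4.3. Distance in frame 2: 3.5.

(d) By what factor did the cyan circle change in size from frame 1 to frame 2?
0.8×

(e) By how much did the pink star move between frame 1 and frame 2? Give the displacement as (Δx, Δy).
(-0.7, 0.4)

The pink star was at (5.0, 4.7) in frame 1 and (4.3, 5.1) in frame 2.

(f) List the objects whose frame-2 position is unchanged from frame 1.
the orange circle, the blue cross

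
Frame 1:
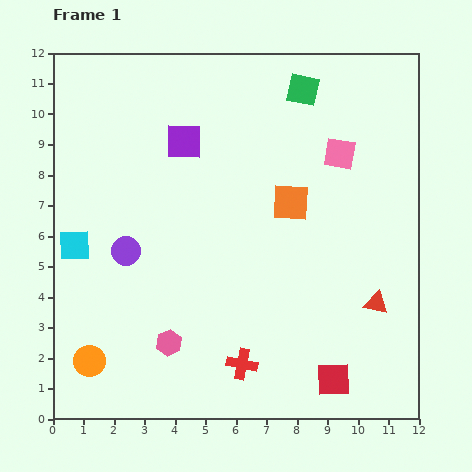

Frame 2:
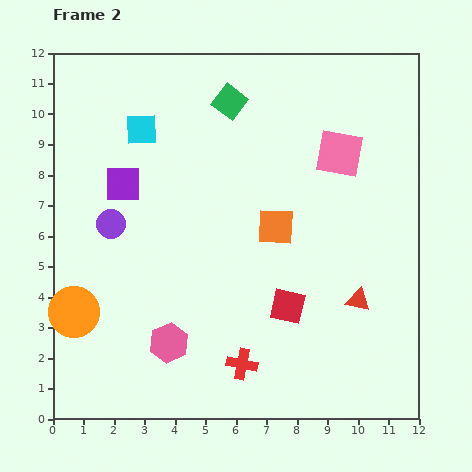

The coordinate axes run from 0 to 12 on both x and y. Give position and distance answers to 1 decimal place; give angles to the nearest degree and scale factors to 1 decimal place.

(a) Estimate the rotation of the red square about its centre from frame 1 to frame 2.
15° clockwise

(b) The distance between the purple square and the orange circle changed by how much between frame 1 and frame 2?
-3.3

Distance in frame 1: 7.8. Distance in frame 2: 4.5.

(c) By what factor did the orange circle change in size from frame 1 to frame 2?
1.6×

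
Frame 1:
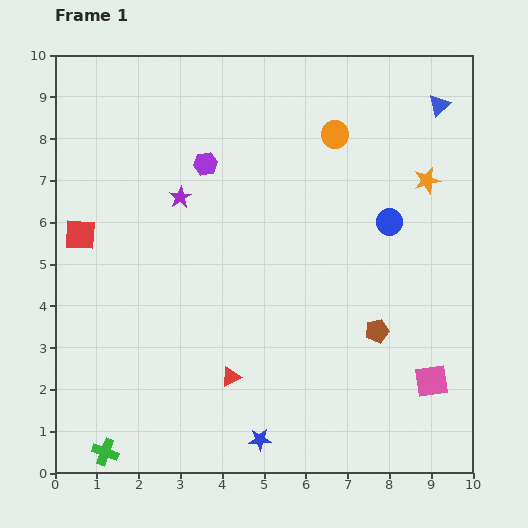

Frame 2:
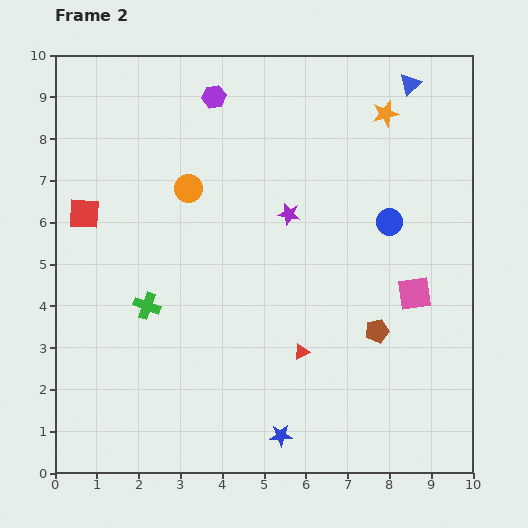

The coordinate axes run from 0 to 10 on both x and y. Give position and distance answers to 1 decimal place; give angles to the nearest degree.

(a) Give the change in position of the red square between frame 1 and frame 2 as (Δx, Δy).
(0.1, 0.5)

The red square was at (0.6, 5.7) in frame 1 and (0.7, 6.2) in frame 2.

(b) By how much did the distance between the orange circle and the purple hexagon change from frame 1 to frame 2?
-0.9

Distance in frame 1: 3.2. Distance in frame 2: 2.3.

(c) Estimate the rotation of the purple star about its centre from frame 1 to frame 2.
27° counter-clockwise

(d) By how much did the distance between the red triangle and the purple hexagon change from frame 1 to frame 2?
+1.4

Distance in frame 1: 5.1. Distance in frame 2: 6.5.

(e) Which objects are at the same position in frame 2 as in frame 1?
the brown pentagon, the blue circle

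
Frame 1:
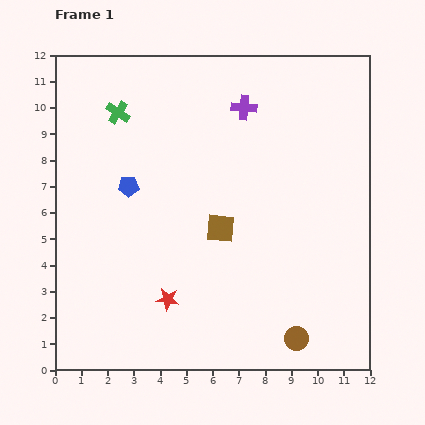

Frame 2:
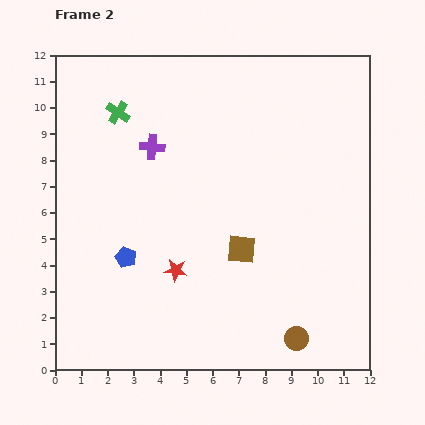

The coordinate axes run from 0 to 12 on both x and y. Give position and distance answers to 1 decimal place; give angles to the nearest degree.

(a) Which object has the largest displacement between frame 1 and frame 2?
the purple cross

(moved 3.8; next 2.7)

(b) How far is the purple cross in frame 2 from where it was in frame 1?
3.8

The purple cross moved from (7.2, 10.0) to (3.7, 8.5), a distance of √(3.5² + 1.5²) ≈ 3.8.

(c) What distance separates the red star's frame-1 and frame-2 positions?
1.1

The red star moved from (4.3, 2.7) to (4.6, 3.8), a distance of √(0.3² + 1.1²) ≈ 1.1.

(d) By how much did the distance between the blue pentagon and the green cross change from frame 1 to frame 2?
+2.7

Distance in frame 1: 2.8. Distance in frame 2: 5.5.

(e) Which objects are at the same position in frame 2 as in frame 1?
the green cross, the brown circle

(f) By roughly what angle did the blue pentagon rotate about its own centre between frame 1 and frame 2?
25° clockwise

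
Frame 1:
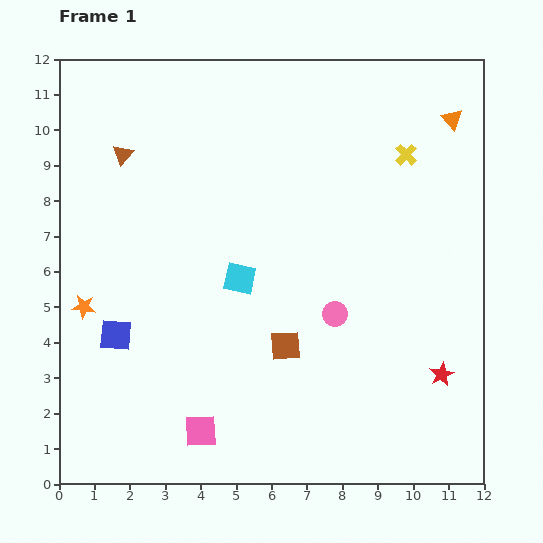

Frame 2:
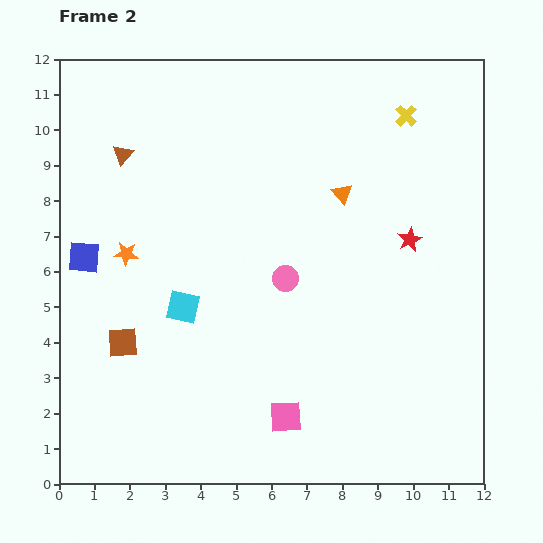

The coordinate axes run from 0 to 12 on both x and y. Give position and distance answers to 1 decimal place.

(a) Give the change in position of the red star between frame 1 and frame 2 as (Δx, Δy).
(-0.9, 3.8)

The red star was at (10.8, 3.1) in frame 1 and (9.9, 6.9) in frame 2.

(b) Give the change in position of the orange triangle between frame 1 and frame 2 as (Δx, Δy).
(-3.1, -2.1)

The orange triangle was at (11.1, 10.3) in frame 1 and (8.0, 8.2) in frame 2.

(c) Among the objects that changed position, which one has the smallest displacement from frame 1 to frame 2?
the yellow cross

(moved 1.1)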